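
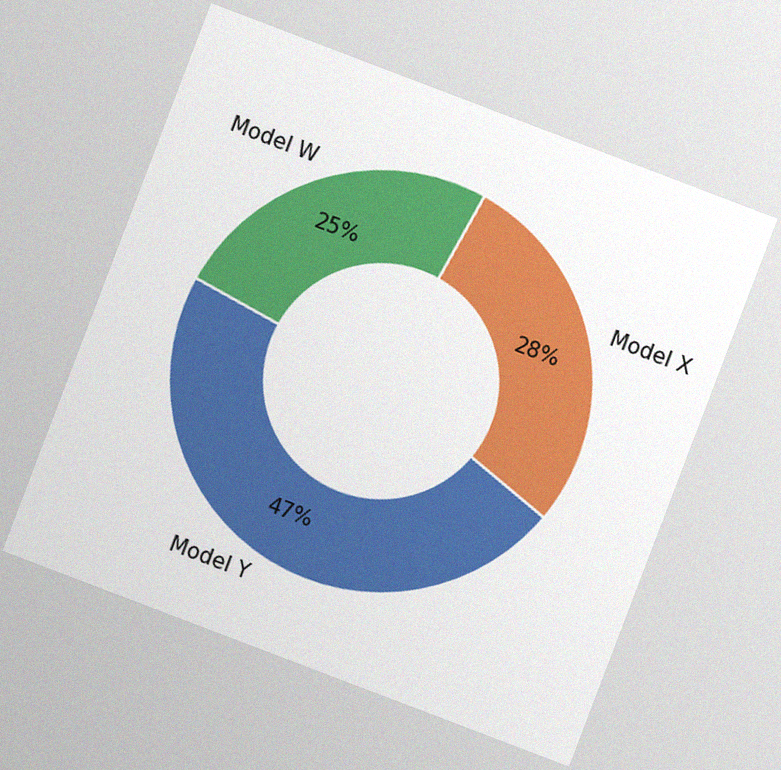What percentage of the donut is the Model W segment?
25%

The chart is tilted about 21° clockwise, with some photo noise. The Model W segment takes up 25% of the ring.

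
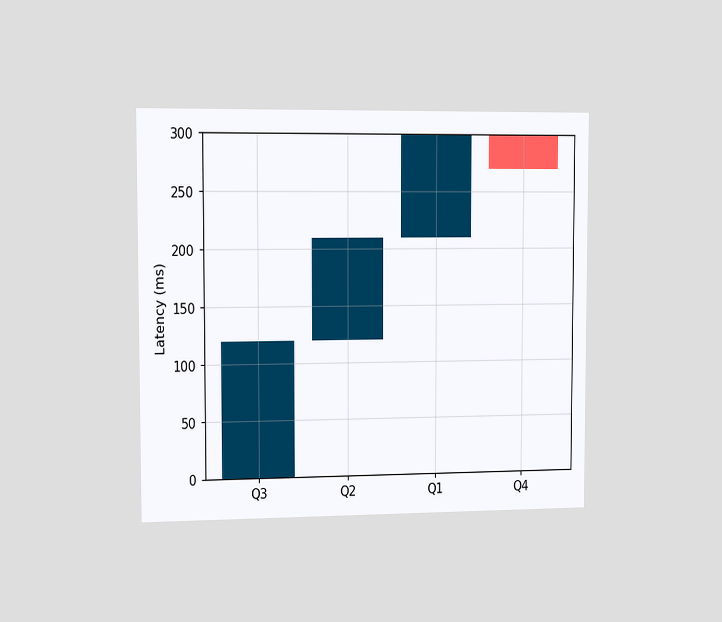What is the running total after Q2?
210ms

The chart is viewed slightly from the left. After Q2 the running total reaches 210ms.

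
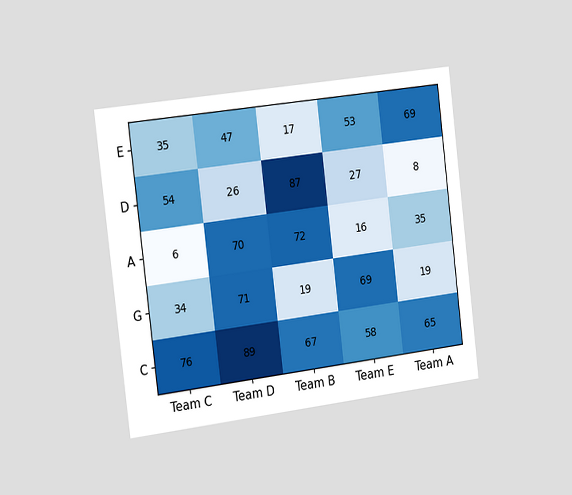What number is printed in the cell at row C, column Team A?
65

The chart is tilted about 7° counter-clockwise and viewed slightly from the left. The (C, Team A) cell reads 65.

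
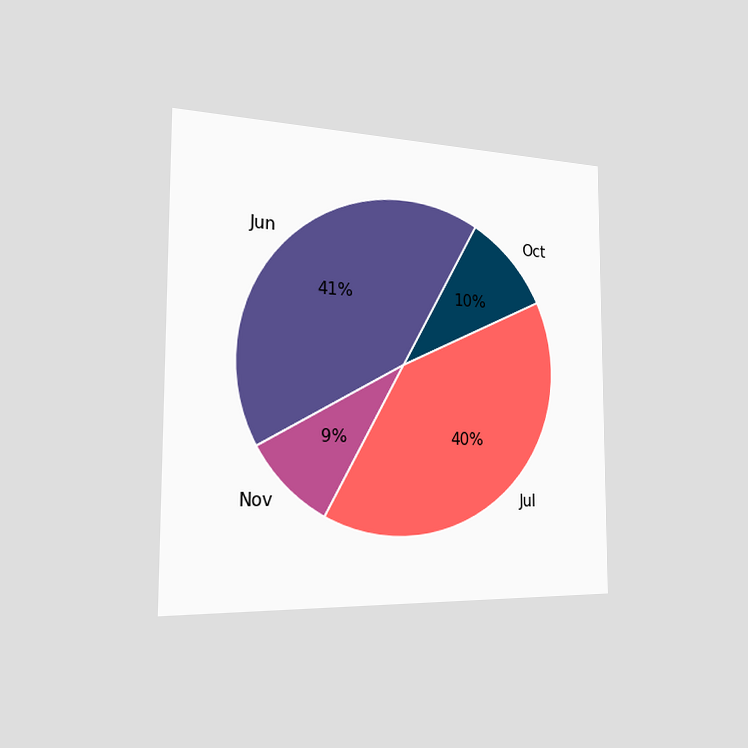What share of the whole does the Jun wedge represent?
41%

The chart is viewed slightly from the left. The Jun slice takes up 41% of the pie.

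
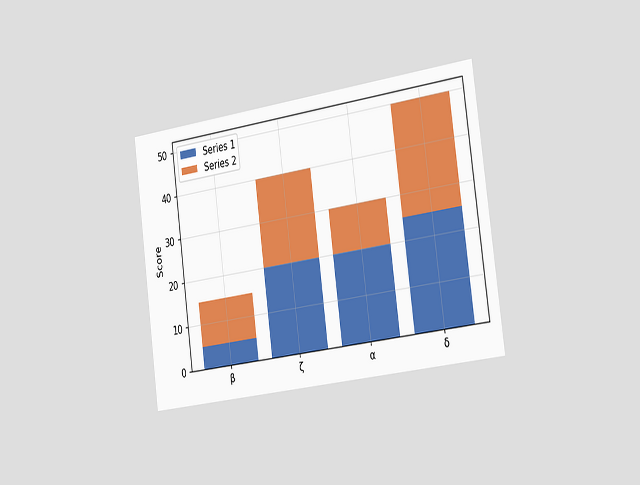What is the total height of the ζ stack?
40

The chart is tilted about 8° counter-clockwise and viewed slightly from the right. The ζ stack's top reaches 40 on the y-axis.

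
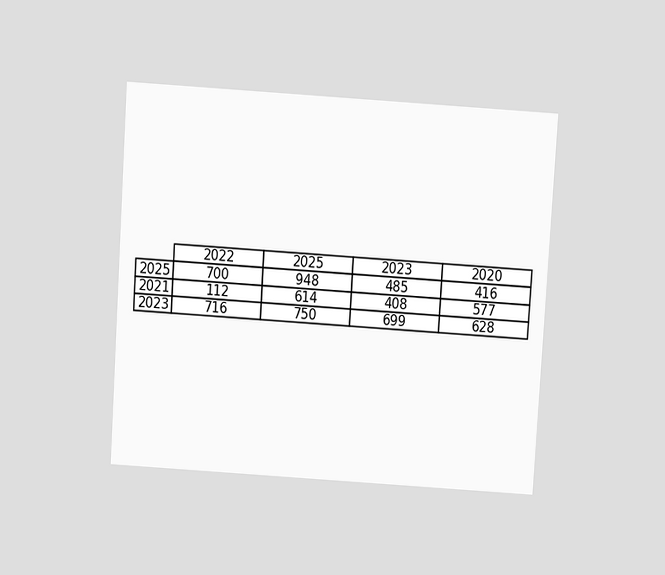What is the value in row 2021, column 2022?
The chart is tilted about 4° clockwise and viewed slightly from above. The (2021, 2022) cell reads 112.

112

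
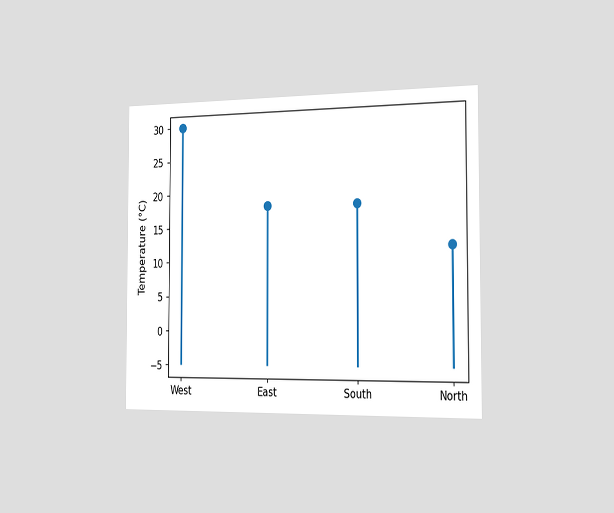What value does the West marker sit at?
The chart is viewed slightly from the right. The West marker sits at 30°C.

30°C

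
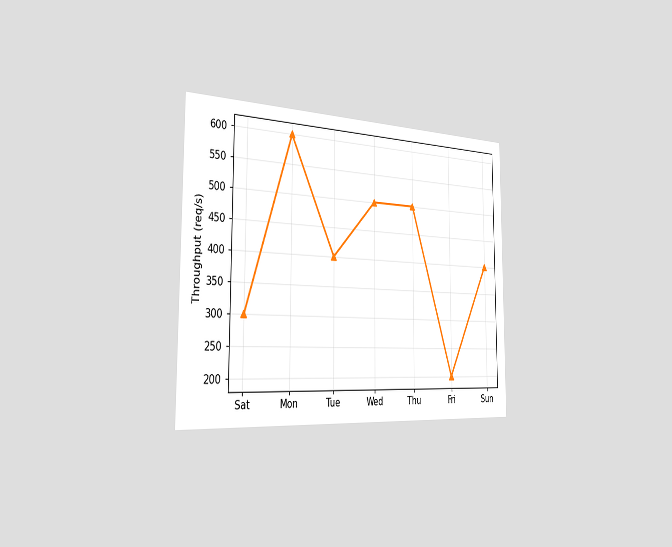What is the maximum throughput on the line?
The chart is viewed slightly from the left. The highest point is at Mon, and reading across to the y-axis gives 600req/s.

600req/s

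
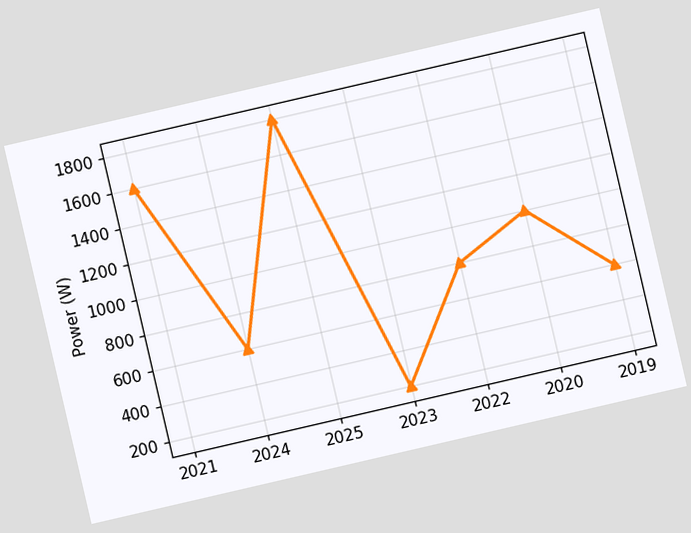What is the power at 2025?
1800W

The chart is tilted about 13° counter-clockwise. At 2025, the line is at 1800W.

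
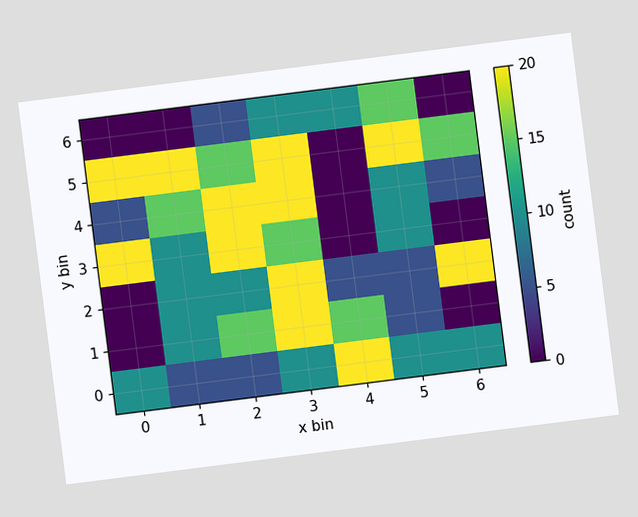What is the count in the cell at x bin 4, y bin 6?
The chart is tilted about 7° counter-clockwise. Matching the cell (4, 6) against the colorbar gives 10.

10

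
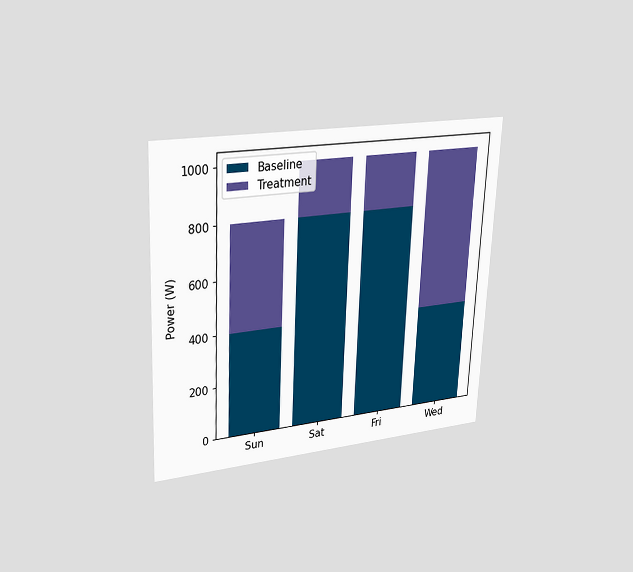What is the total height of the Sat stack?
1000W

The chart is tilted about 3° clockwise and viewed at a slight angle. The Sat stack's top reaches 1000W on the y-axis.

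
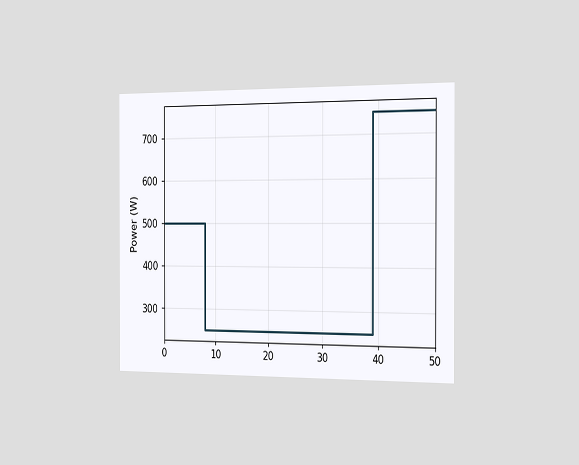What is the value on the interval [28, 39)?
250W

The chart is viewed slightly from the right. On [28, 39) the step sits at 250W.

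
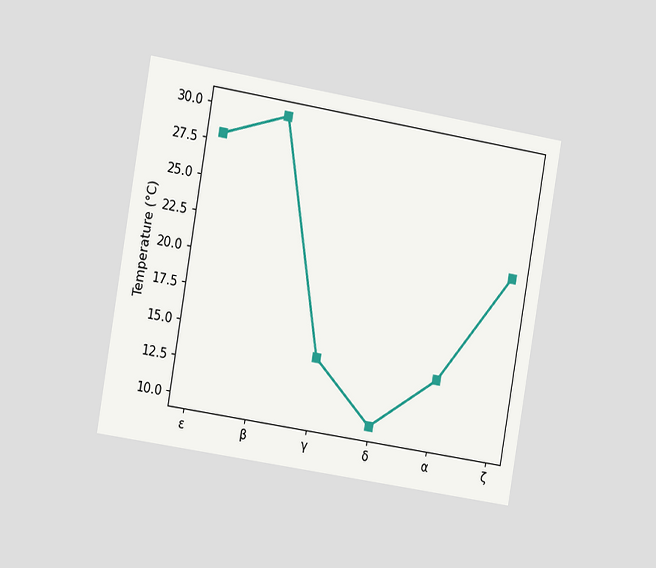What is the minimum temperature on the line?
The chart is tilted about 10° clockwise and viewed slightly from the left. The lowest point is at δ, and reading across to the y-axis gives 10°C.

10°C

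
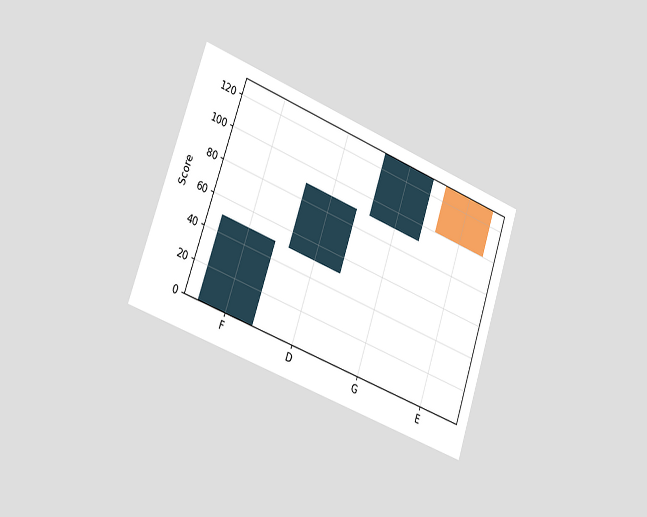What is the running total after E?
100

The chart is tilted about 19° clockwise and viewed slightly from the left. After E the running total reaches 100.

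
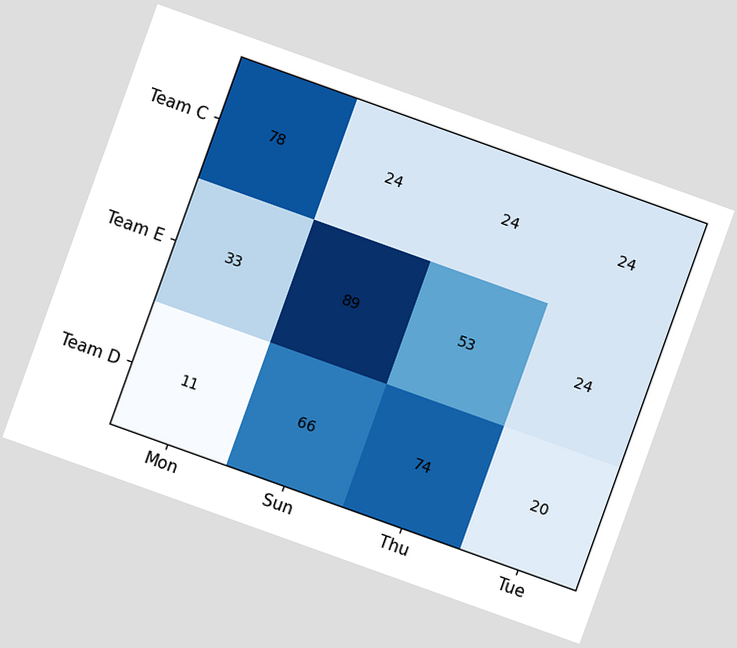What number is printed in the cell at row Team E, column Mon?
The chart is tilted about 20° clockwise. The (Team E, Mon) cell reads 33.

33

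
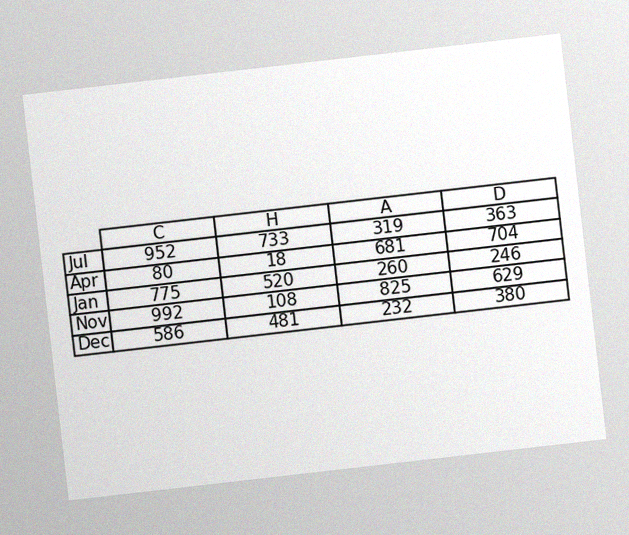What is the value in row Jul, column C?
952

The chart is tilted about 7° counter-clockwise, with some photo noise. The (Jul, C) cell reads 952.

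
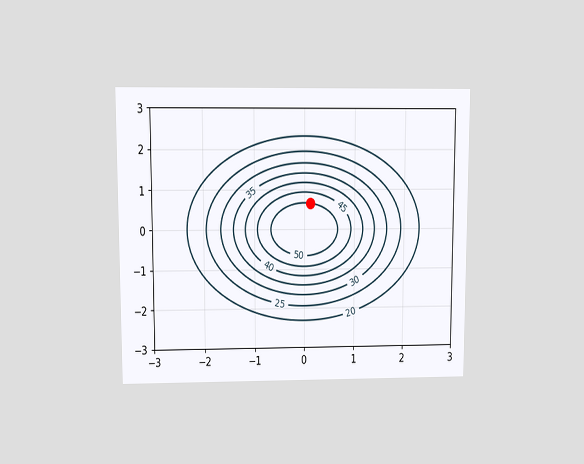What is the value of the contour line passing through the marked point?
50

The chart is viewed at a slight angle. The marked point sits on the contour labelled 50.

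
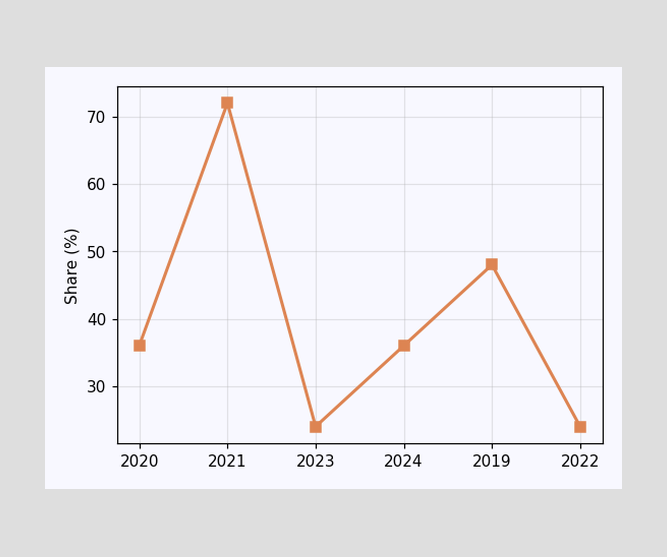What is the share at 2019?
48%

At 2019, the line is at 48%.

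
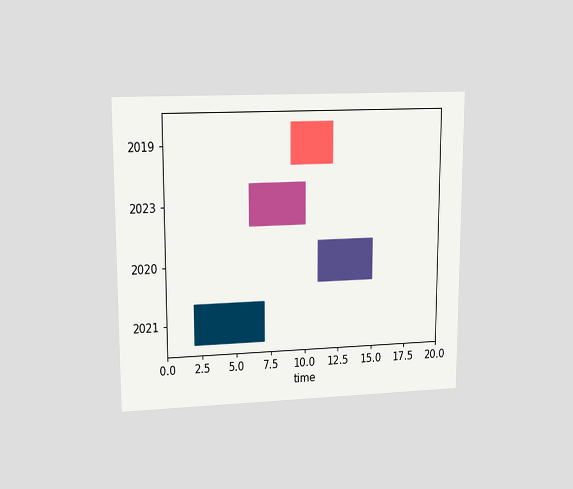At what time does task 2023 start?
The chart is viewed at a slight angle. The 2023 bar begins at t=6.

6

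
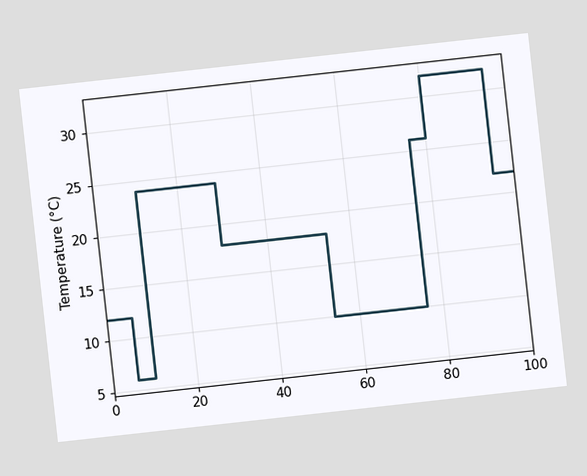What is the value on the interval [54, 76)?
10°C

The chart is tilted about 6° counter-clockwise. On [54, 76) the step sits at 10°C.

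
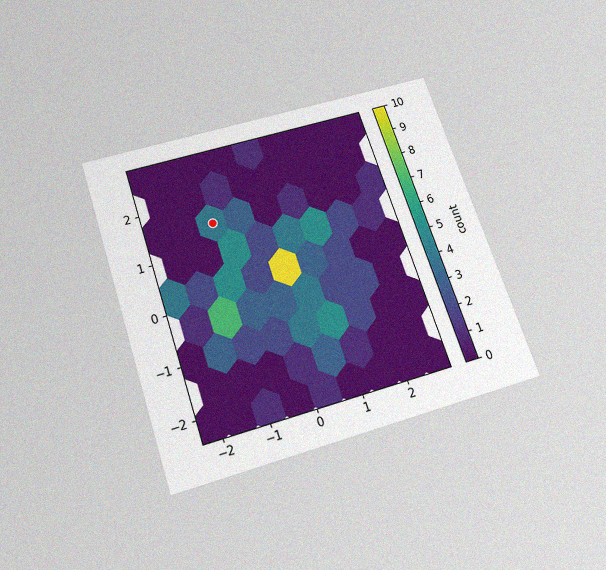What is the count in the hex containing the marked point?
4

The chart is tilted about 18° counter-clockwise and viewed slightly from below, with some photo noise. The marked hex reads 4 on the colorbar.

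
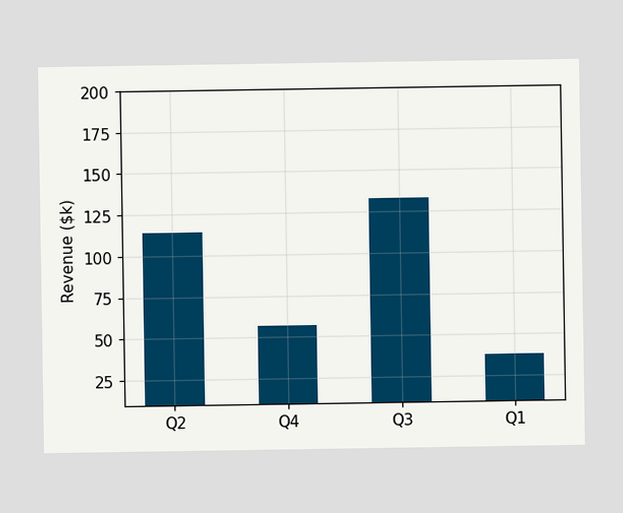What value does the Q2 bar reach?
Reading along the chart's y-axis, the Q2 bar reaches $114k.

$114k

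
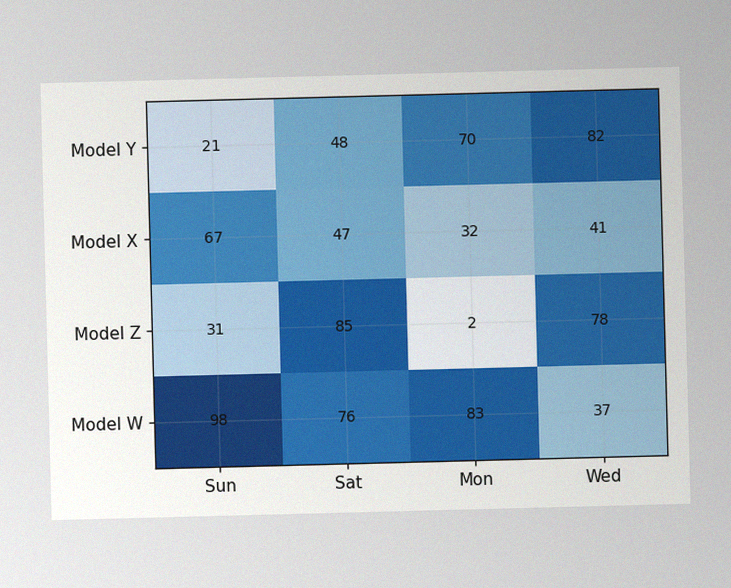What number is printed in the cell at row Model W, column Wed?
37

The image has some photo noise and uneven lighting. The (Model W, Wed) cell reads 37.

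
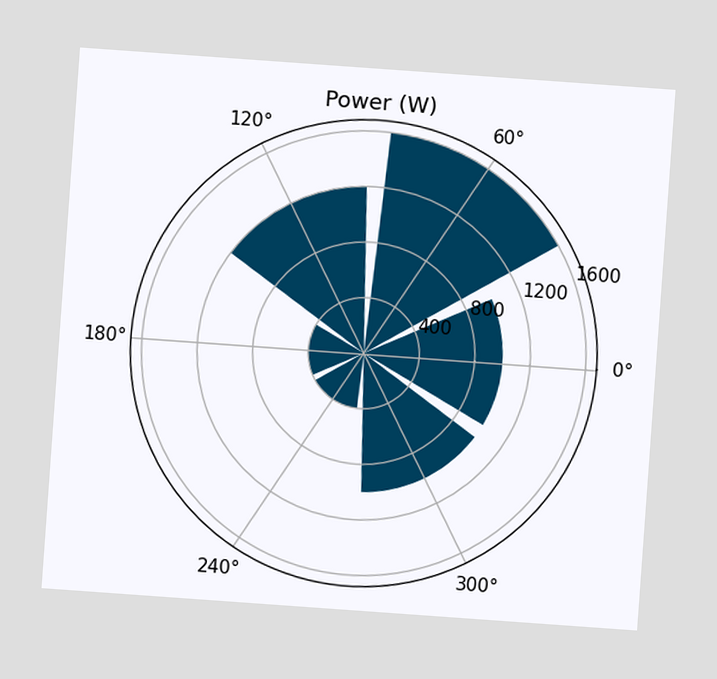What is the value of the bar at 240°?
The chart is tilted about 4° clockwise. The bar at 240° reaches 400W on the radial axis.

400W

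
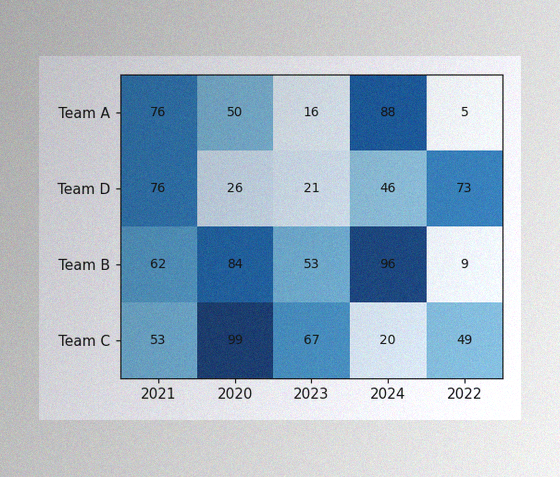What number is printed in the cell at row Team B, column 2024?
96

The image has some photo noise and uneven lighting. The (Team B, 2024) cell reads 96.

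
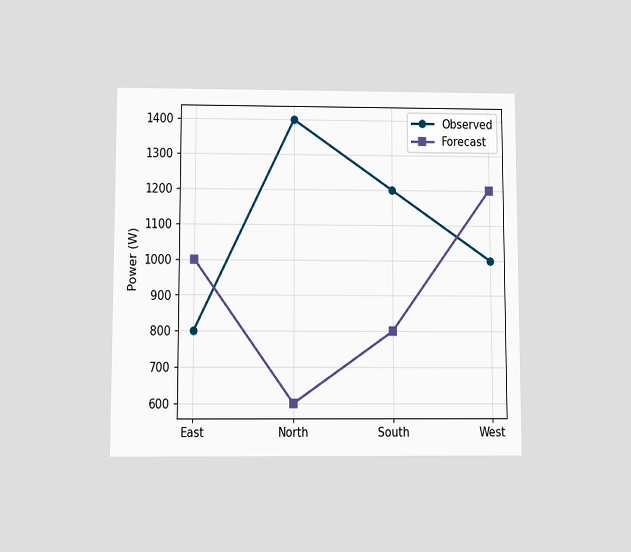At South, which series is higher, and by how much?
The chart is viewed slightly from below. At South, Observed sits above the other line by 400W.

Observed, by 400W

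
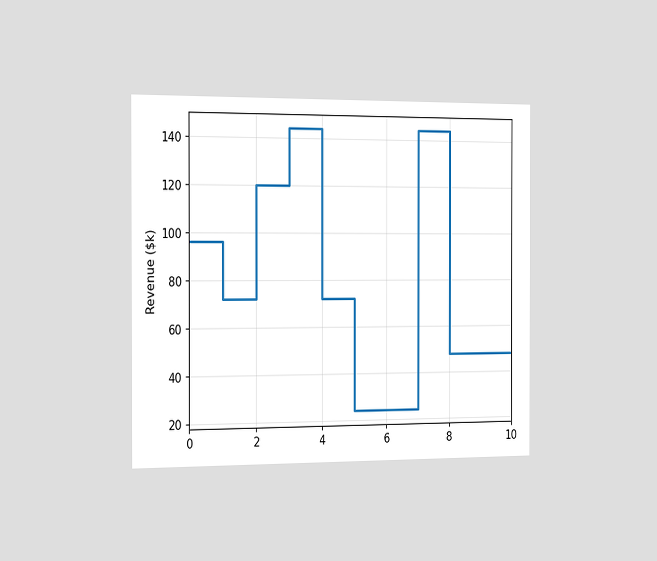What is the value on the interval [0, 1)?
$96k

The chart is viewed slightly from the left. On [0, 1) the step sits at $96k.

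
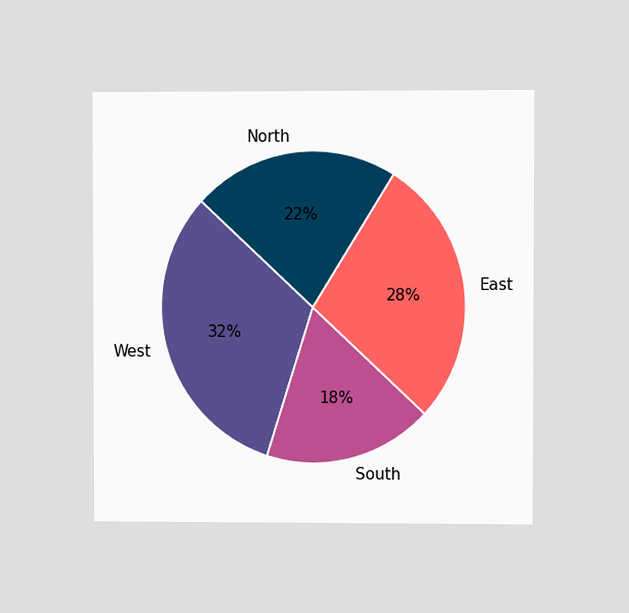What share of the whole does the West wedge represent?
32%

The chart is viewed at a slight angle. The West slice takes up 32% of the pie.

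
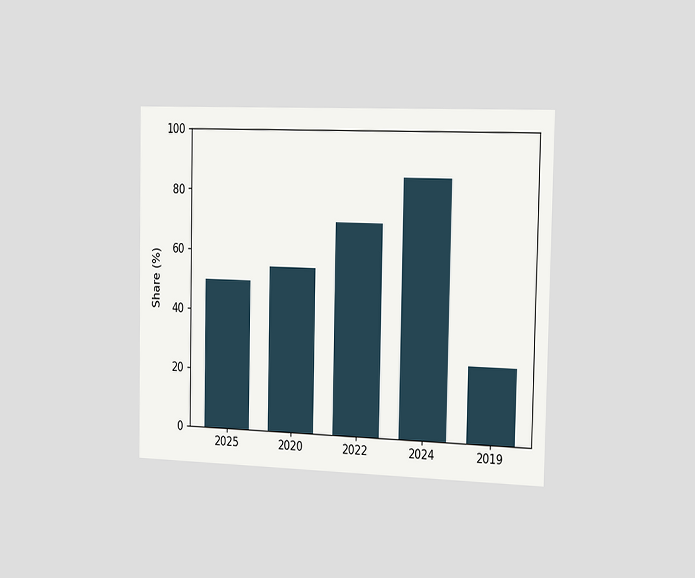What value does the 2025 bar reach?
50%

The chart is viewed slightly from the right. Reading along the chart's y-axis, the 2025 bar reaches 50%.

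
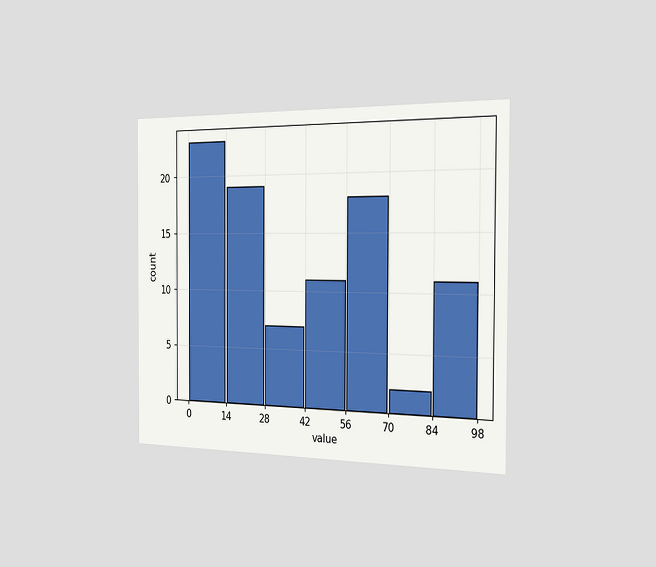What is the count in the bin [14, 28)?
19

The chart is viewed slightly from the right. The [14, 28) bin has height 19.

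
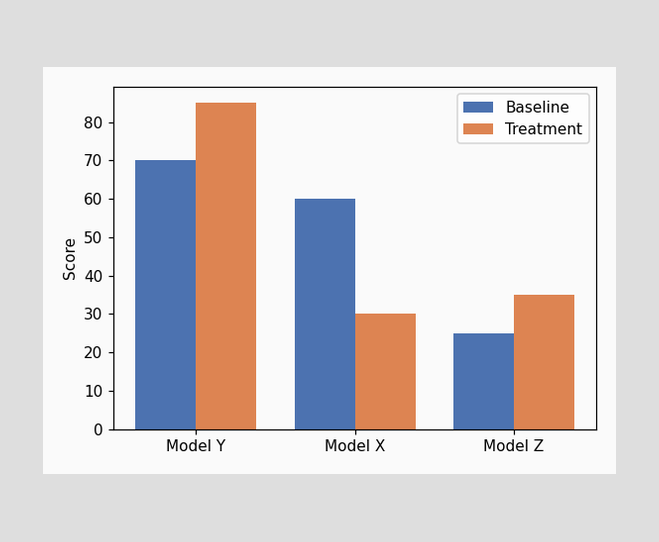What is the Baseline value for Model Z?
25

The Baseline bar at Model Z reaches 25 on the y-axis.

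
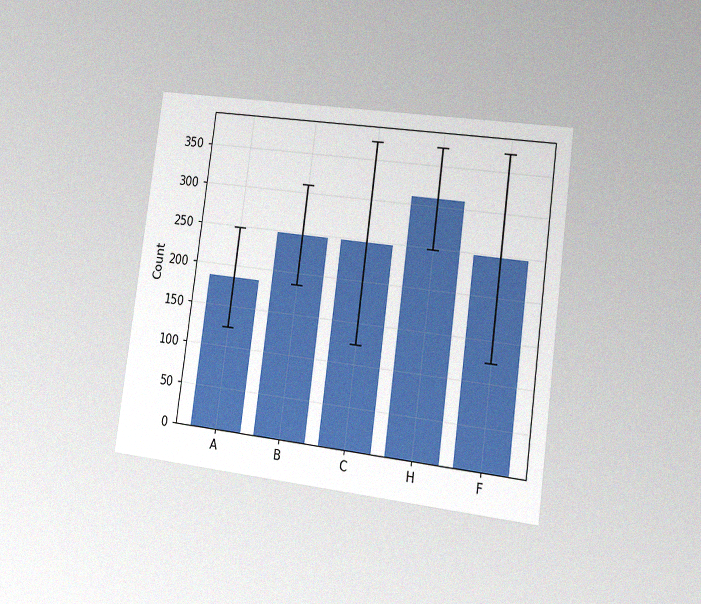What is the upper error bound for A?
The chart is tilted about 8° clockwise and viewed slightly from the right, with some photo noise. The A bar's upper whisker reaches 248.

248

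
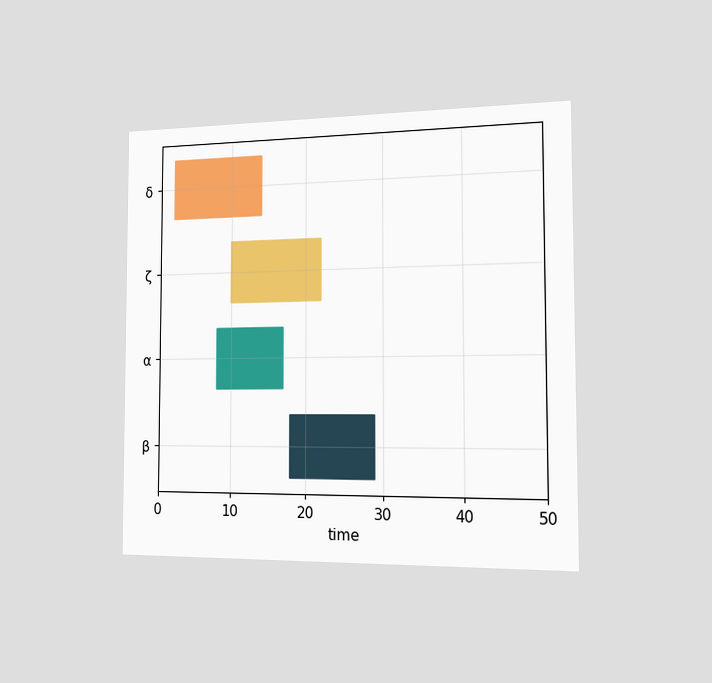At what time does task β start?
The chart is viewed slightly from the right. The β bar begins at t=18.

18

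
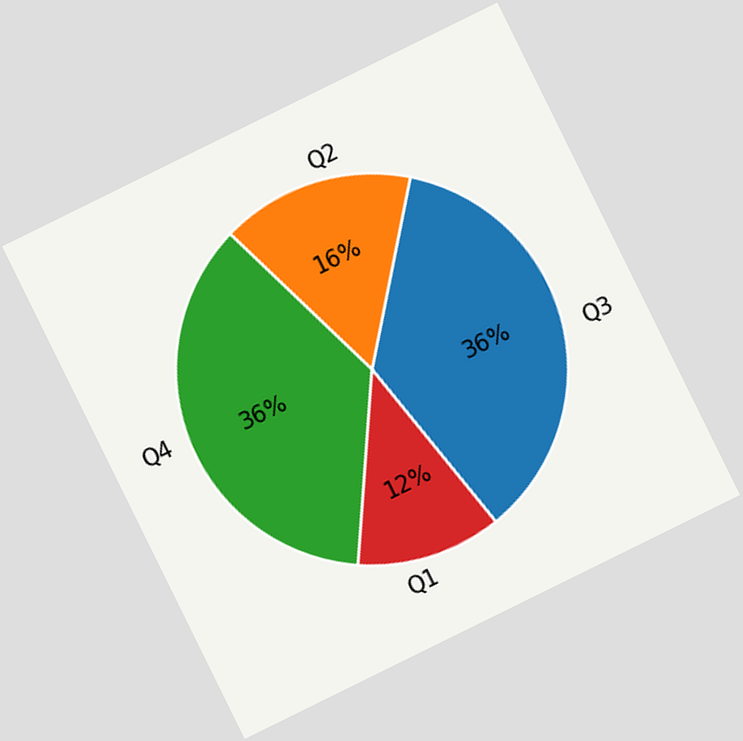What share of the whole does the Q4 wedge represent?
36%

The chart is tilted about 26° counter-clockwise. The Q4 slice takes up 36% of the pie.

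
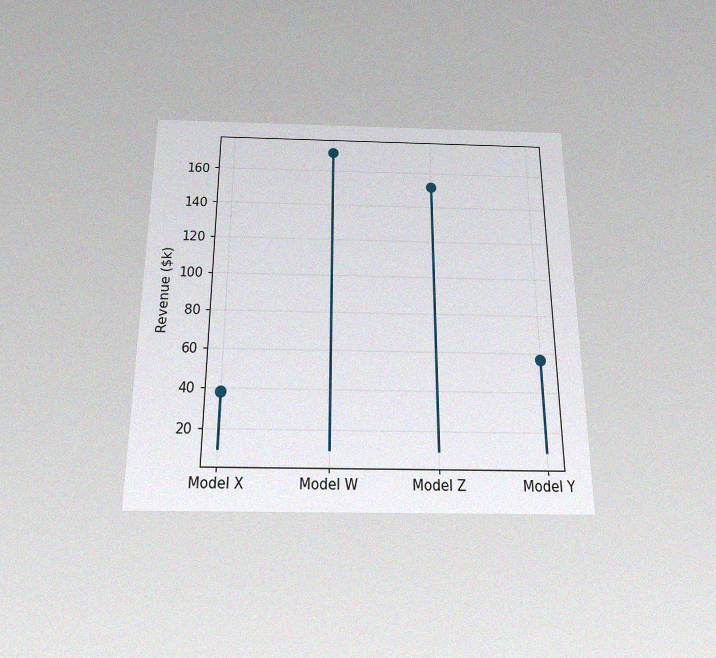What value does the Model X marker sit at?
$38k

The chart is viewed slightly from below, with some photo noise. The Model X marker sits at $38k.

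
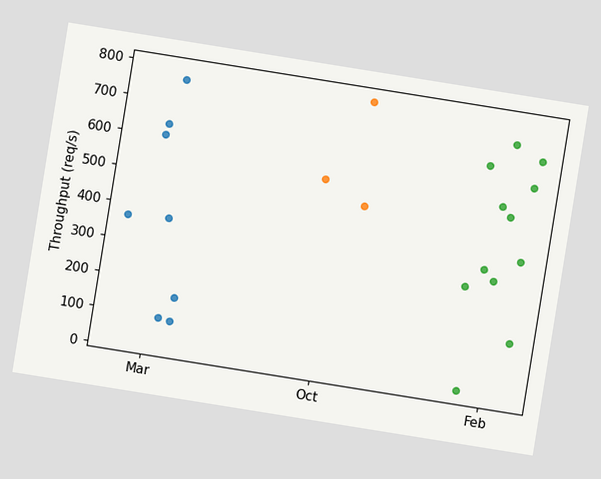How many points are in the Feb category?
The chart is tilted about 9° clockwise. Counting the markers in the Feb column gives 12.

12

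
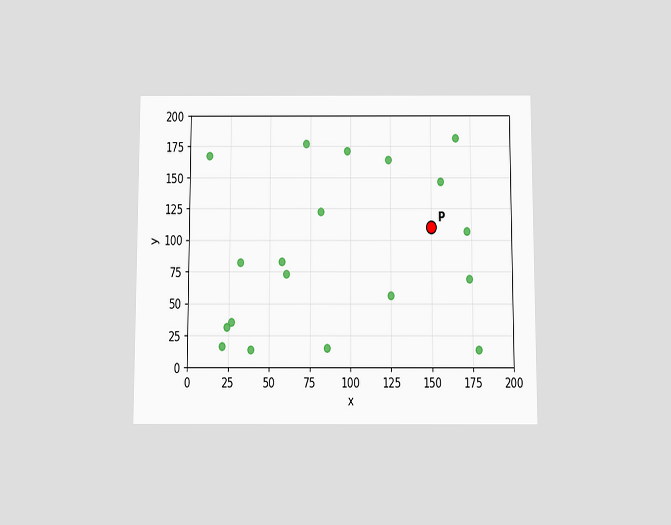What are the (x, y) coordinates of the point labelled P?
(150, 110)

The chart is viewed slightly from below. Following the gridlines from P to each axis, P sits at (150, 110).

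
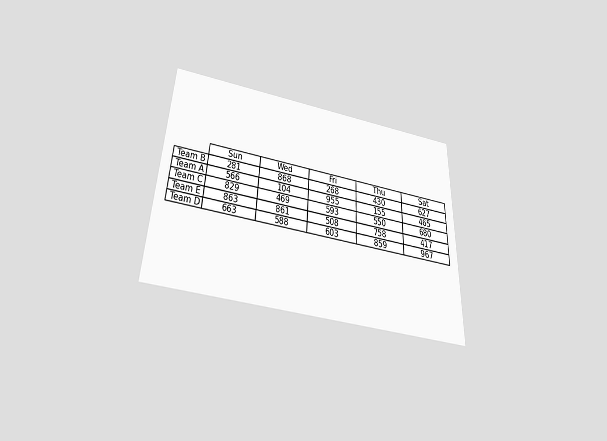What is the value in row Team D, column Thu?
The chart is tilted about 2° clockwise and viewed slightly from below. The (Team D, Thu) cell reads 859.

859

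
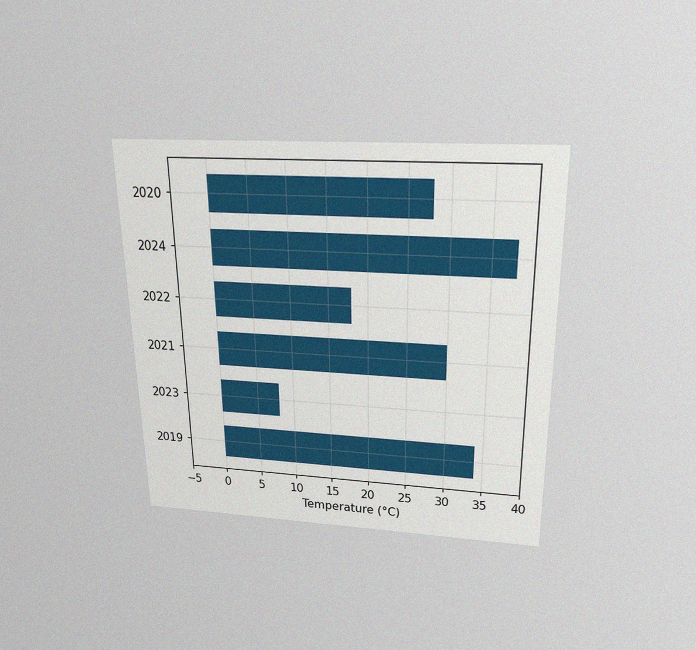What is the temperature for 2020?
28°C

The chart is viewed slightly from above, with some photo noise. Reading along the chart's x-axis, the 2020 bar reaches 28°C.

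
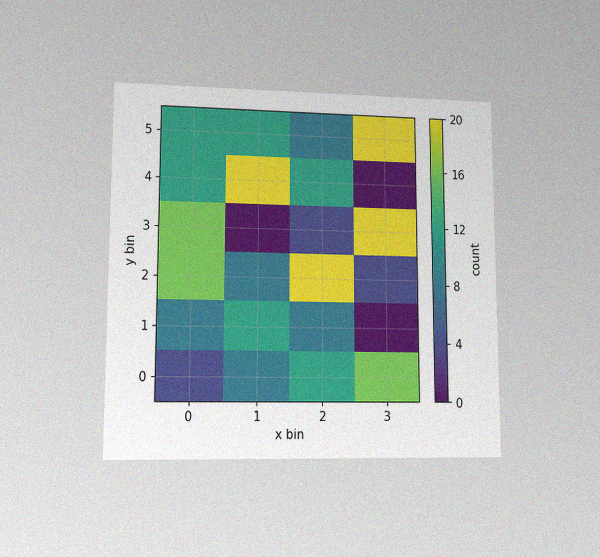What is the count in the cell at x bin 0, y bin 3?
16

The chart is viewed at a slight angle, with some photo noise. Matching the cell (0, 3) against the colorbar gives 16.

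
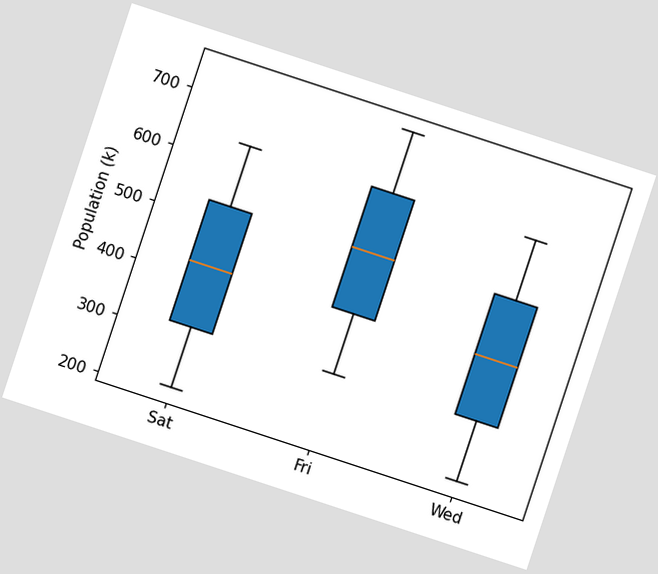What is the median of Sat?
The chart is tilted about 18° clockwise. The median line in the Sat box sits at 424k.

424k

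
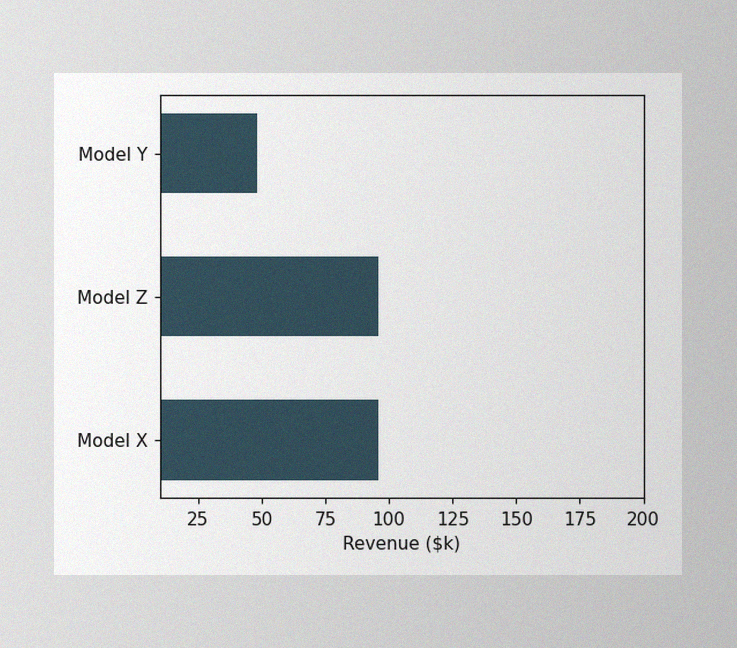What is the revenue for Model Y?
$48k

The image has some photo noise and uneven lighting. Reading along the chart's x-axis, the Model Y bar reaches $48k.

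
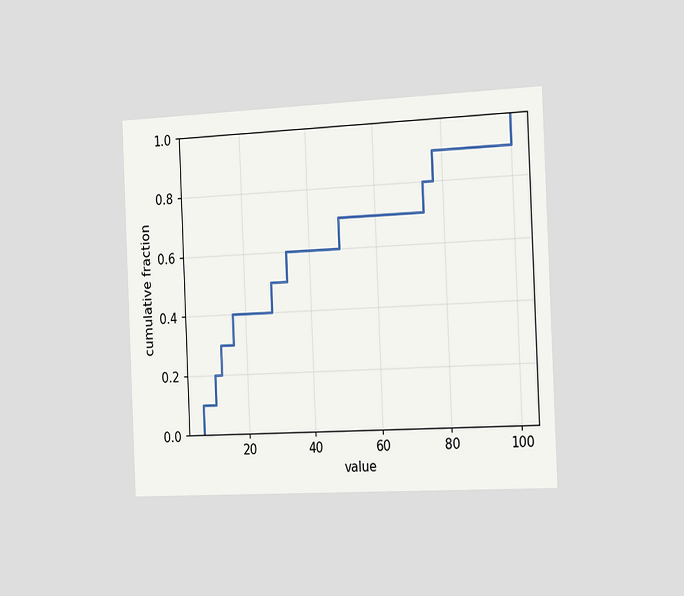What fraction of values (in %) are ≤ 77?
The chart is tilted about 2° counter-clockwise and viewed slightly from the right. At x=77 the ECDF step is at 90%.

90%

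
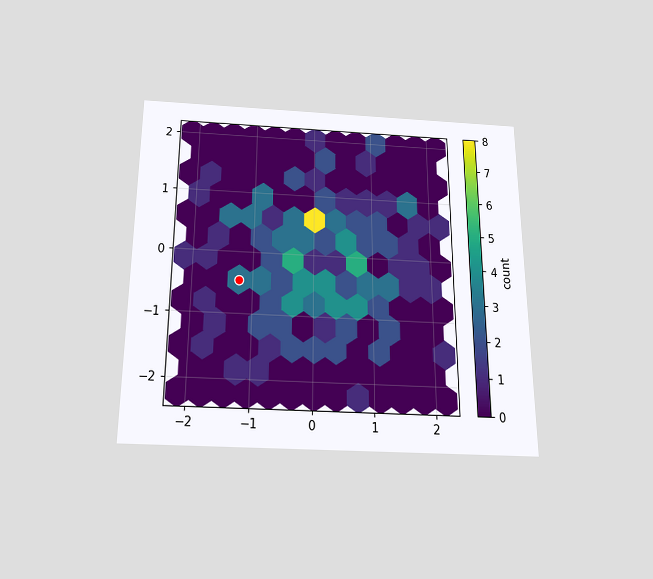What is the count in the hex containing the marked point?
The chart is viewed slightly from below. The marked hex reads 3 on the colorbar.

3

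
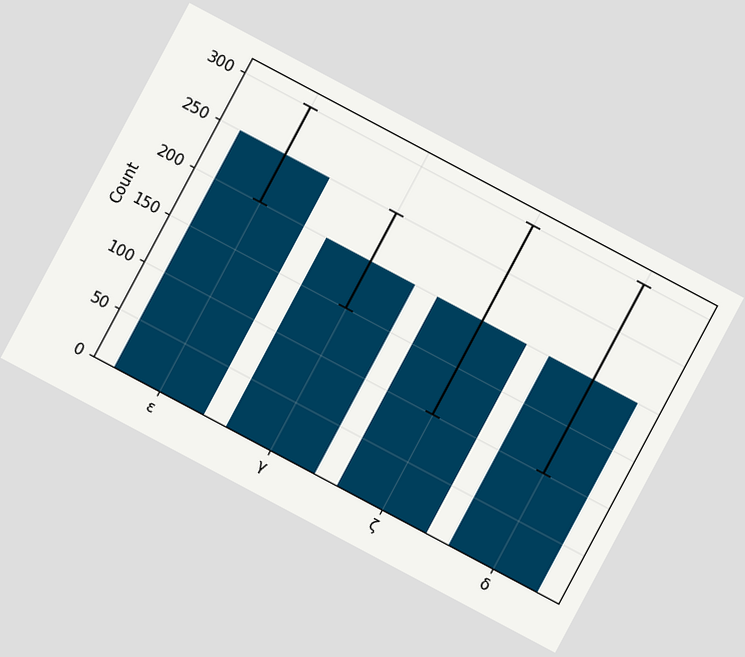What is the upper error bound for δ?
300

The chart is tilted about 28° clockwise. The δ bar's upper whisker reaches 300.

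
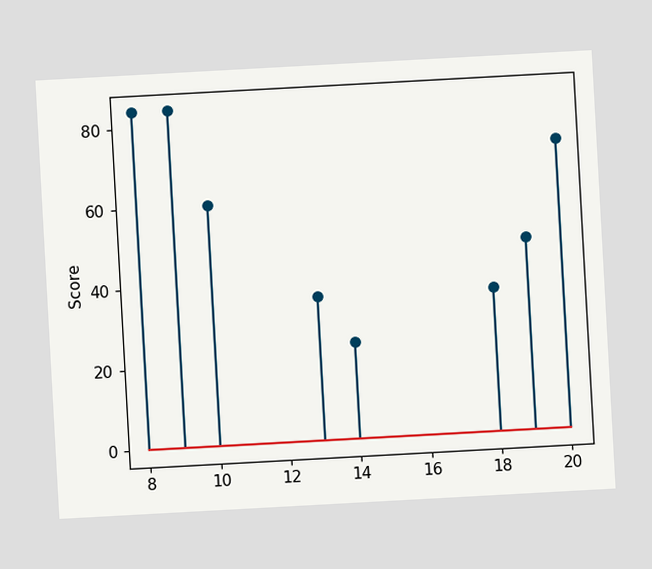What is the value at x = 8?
The chart is tilted about 3° counter-clockwise. The stem at x=8 reaches 84.

84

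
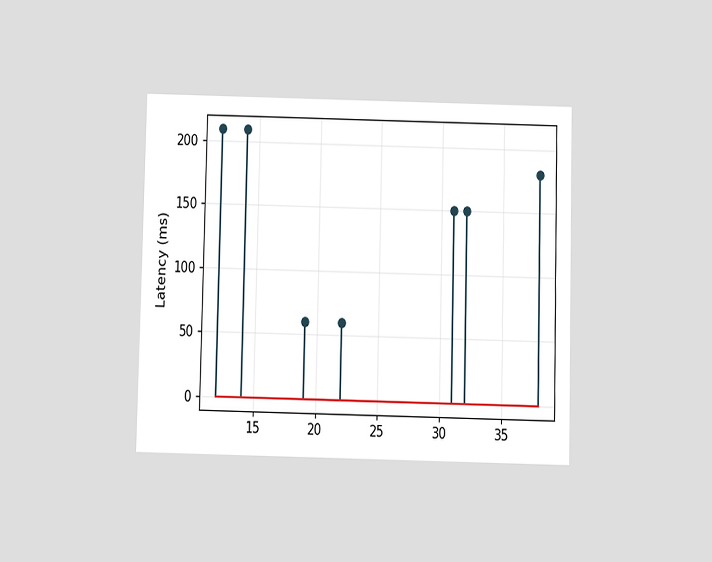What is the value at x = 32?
150ms

The chart is viewed slightly from below. The stem at x=32 reaches 150ms.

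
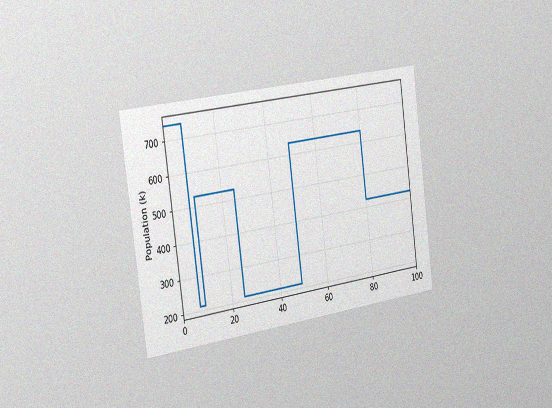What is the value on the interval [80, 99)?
424k

The chart is tilted about 8° counter-clockwise and viewed slightly from the left, with some photo noise. On [80, 99) the step sits at 424k.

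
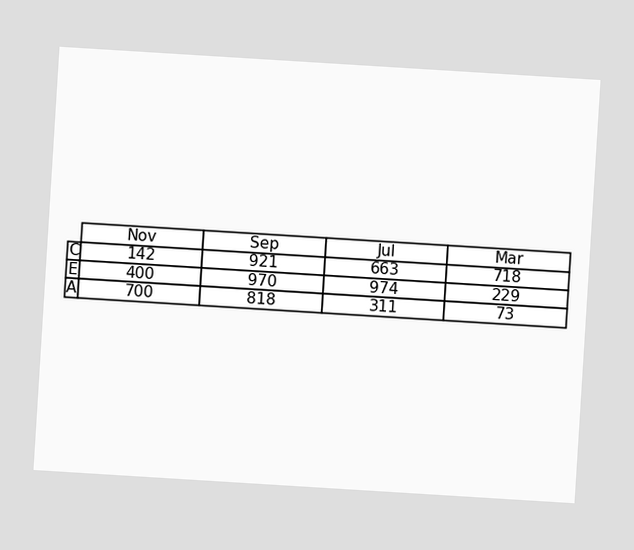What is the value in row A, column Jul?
311

The chart is tilted about 4° clockwise. The (A, Jul) cell reads 311.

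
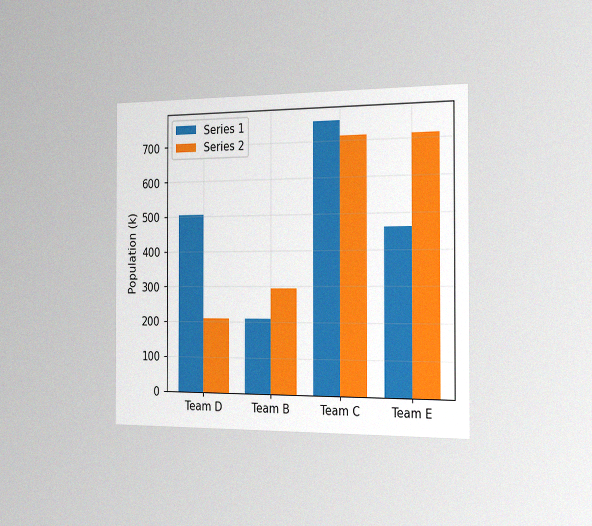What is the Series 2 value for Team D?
210k

The chart is viewed slightly from the right, with some photo noise. The Series 2 bar at Team D reaches 210k on the y-axis.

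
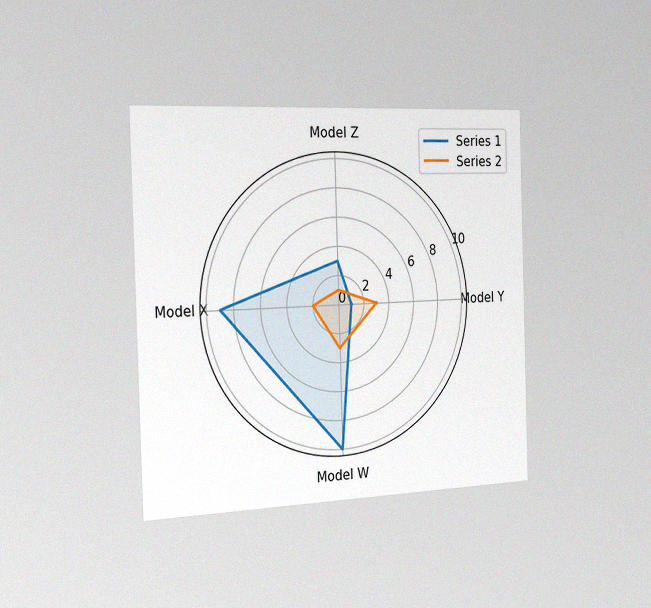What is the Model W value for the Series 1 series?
The chart is viewed slightly from the left, with some photo noise. On the Model W axis, Series 1 reaches 10.

10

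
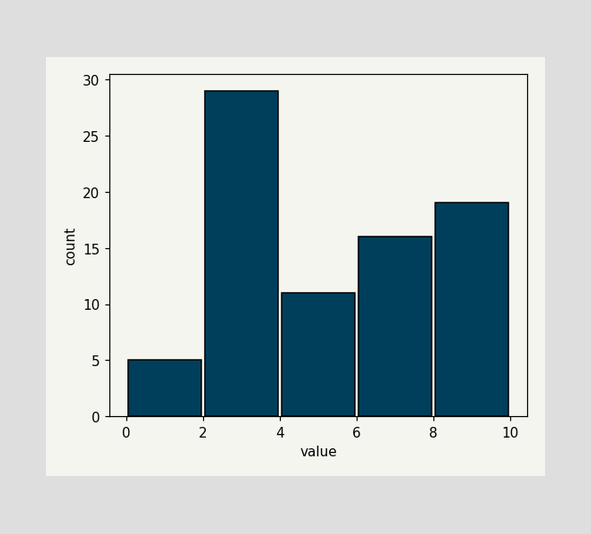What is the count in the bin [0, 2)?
5

The [0, 2) bin has height 5.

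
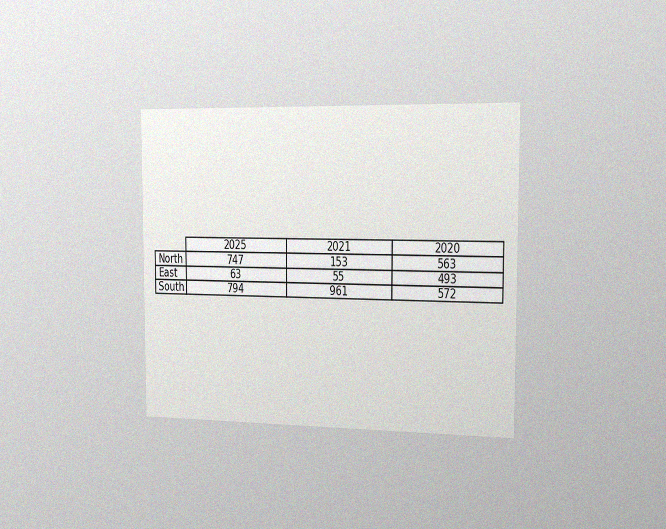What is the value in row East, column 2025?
63

The chart is viewed slightly from the right, with some photo noise. The (East, 2025) cell reads 63.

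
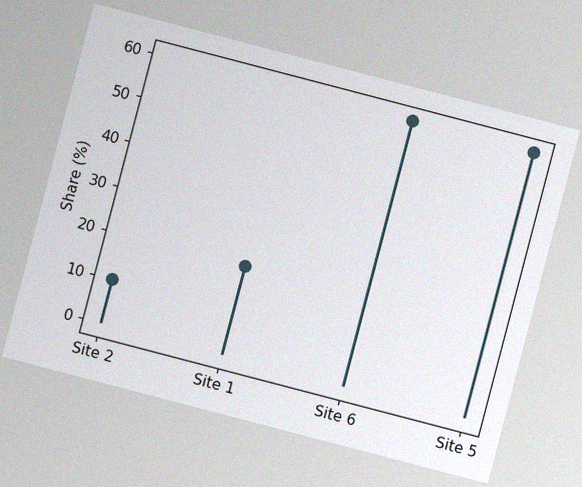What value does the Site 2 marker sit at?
10%

The chart is tilted about 15° clockwise, with some photo noise. The Site 2 marker sits at 10%.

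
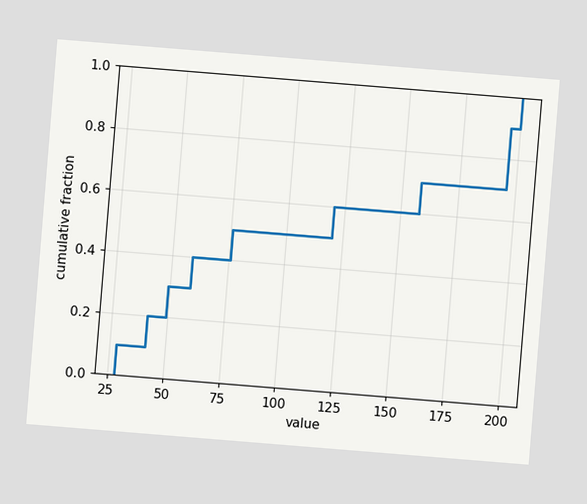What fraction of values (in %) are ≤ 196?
90%

The chart is tilted about 5° clockwise. At x=196 the ECDF step is at 90%.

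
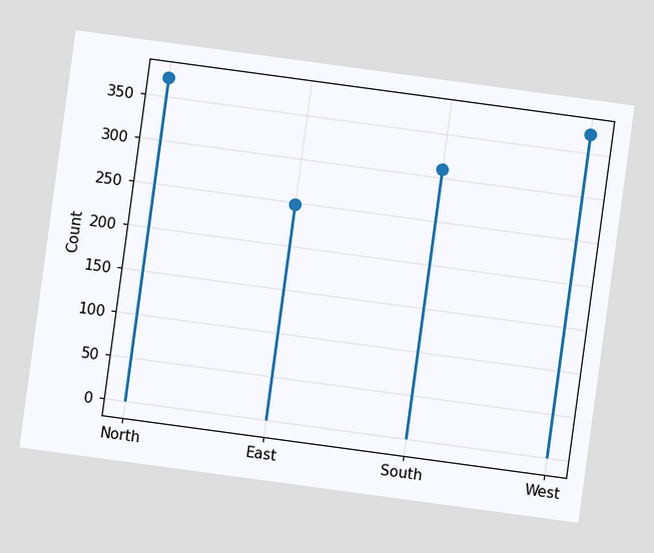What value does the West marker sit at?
372

The chart is tilted about 8° clockwise. The West marker sits at 372.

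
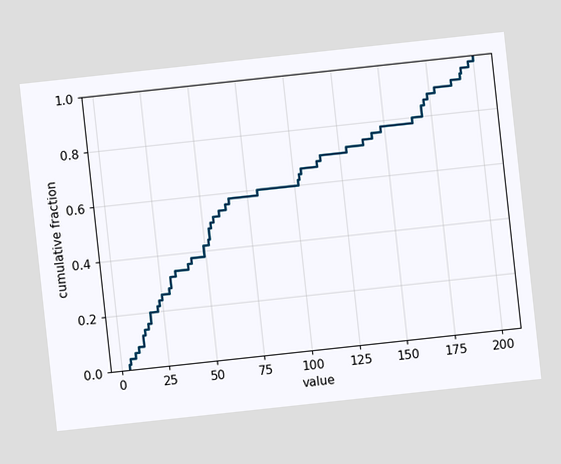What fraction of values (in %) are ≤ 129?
The chart is tilted about 6° counter-clockwise. At x=129 the ECDF step is at 72%.

72%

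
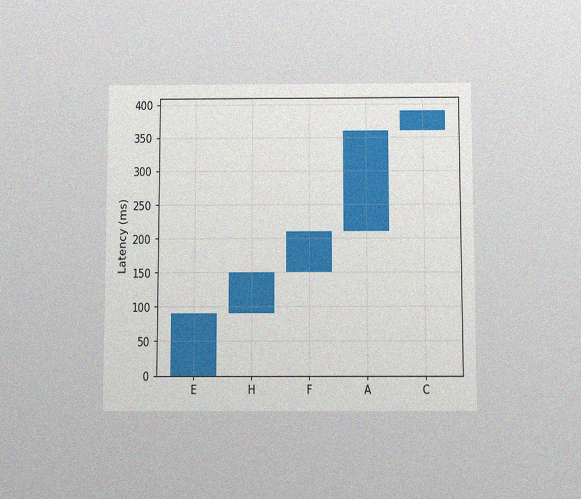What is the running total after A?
The chart is viewed slightly from below, with some photo noise. After A the running total reaches 360ms.

360ms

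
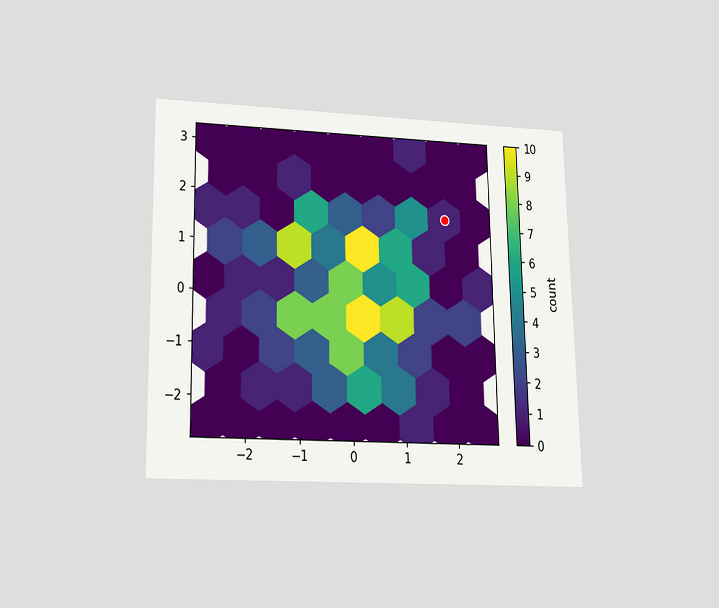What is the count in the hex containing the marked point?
The chart is viewed slightly from below. The marked hex reads 1 on the colorbar.

1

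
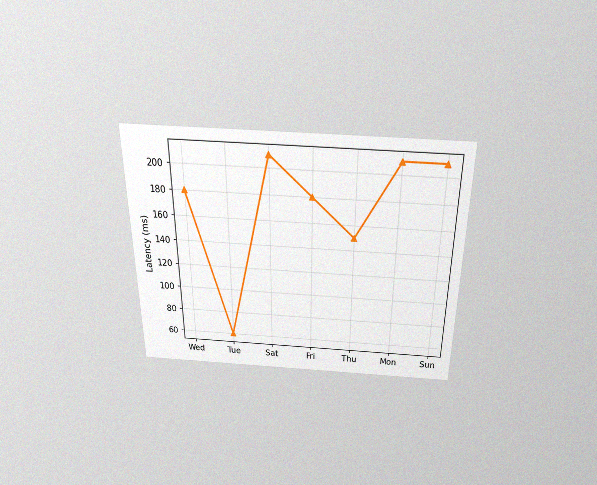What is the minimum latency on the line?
The chart is viewed slightly from above, with some photo noise. The lowest point is at Tue, and reading across to the y-axis gives 60ms.

60ms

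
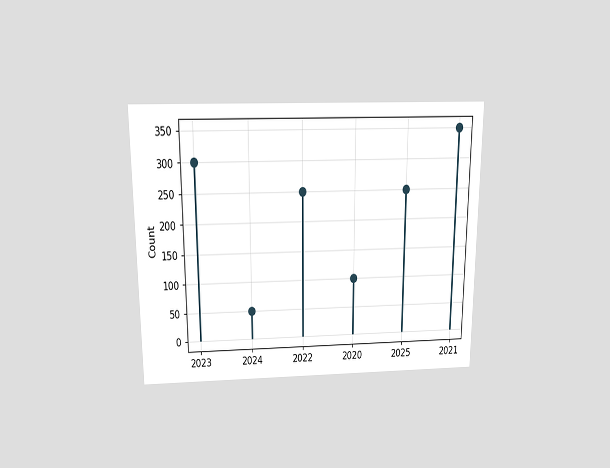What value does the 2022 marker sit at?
250

The chart is viewed slightly from above. The 2022 marker sits at 250.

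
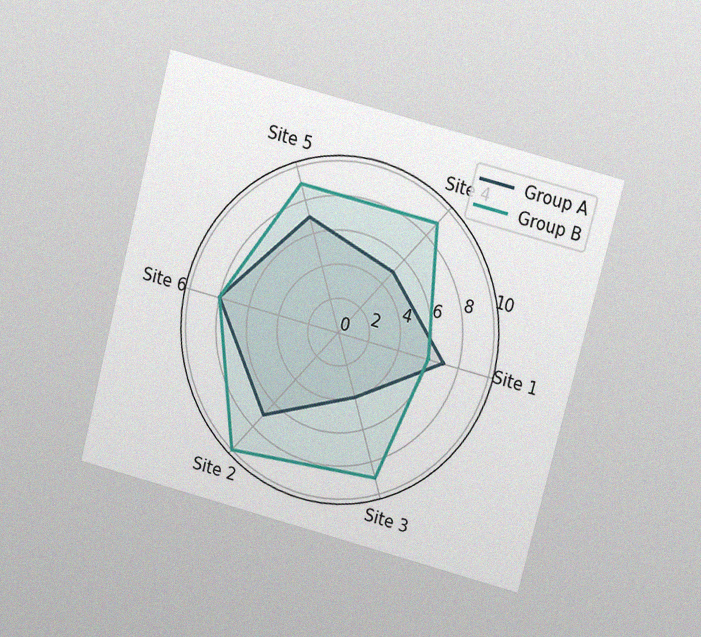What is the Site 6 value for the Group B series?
The chart is tilted about 15° clockwise and viewed at a slight angle, with some photo noise. On the Site 6 axis, Group B reaches 8.

8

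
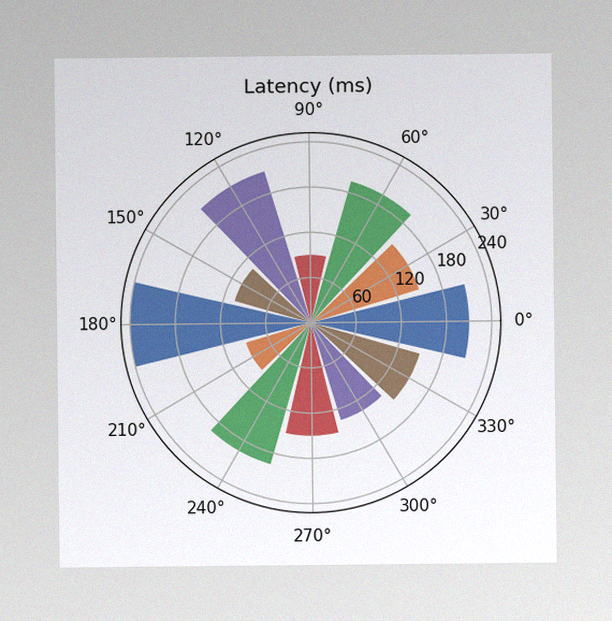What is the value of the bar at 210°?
The image has some photo noise and uneven lighting. The bar at 210° reaches 90ms on the radial axis.

90ms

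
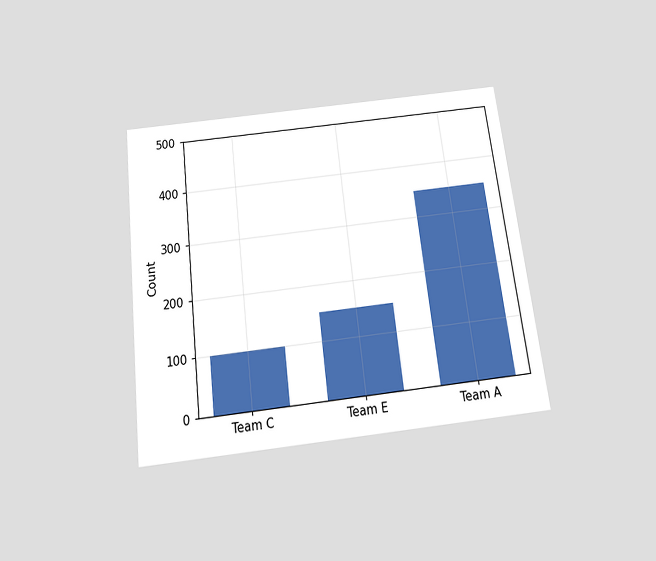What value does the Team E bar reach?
150

The chart is tilted about 7° counter-clockwise and viewed slightly from below. Reading along the chart's y-axis, the Team E bar reaches 150.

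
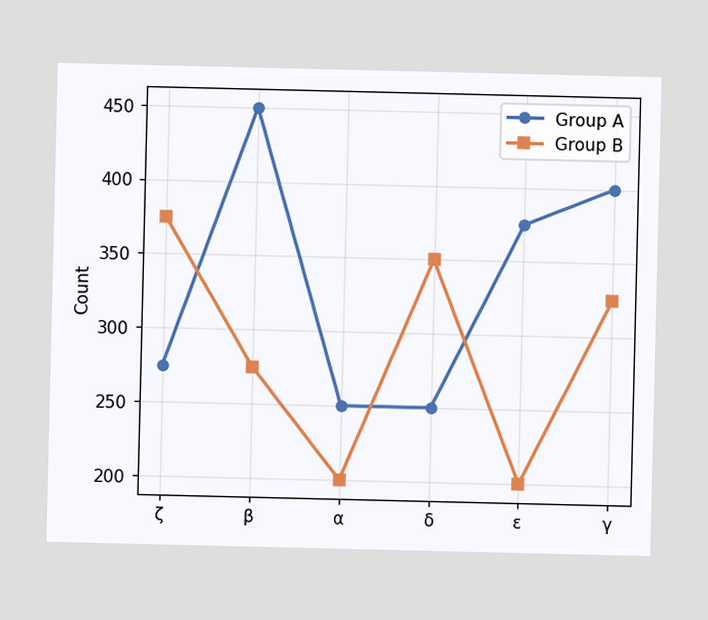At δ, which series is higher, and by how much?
Group B, by 100

At δ, Group B sits above the other line by 100.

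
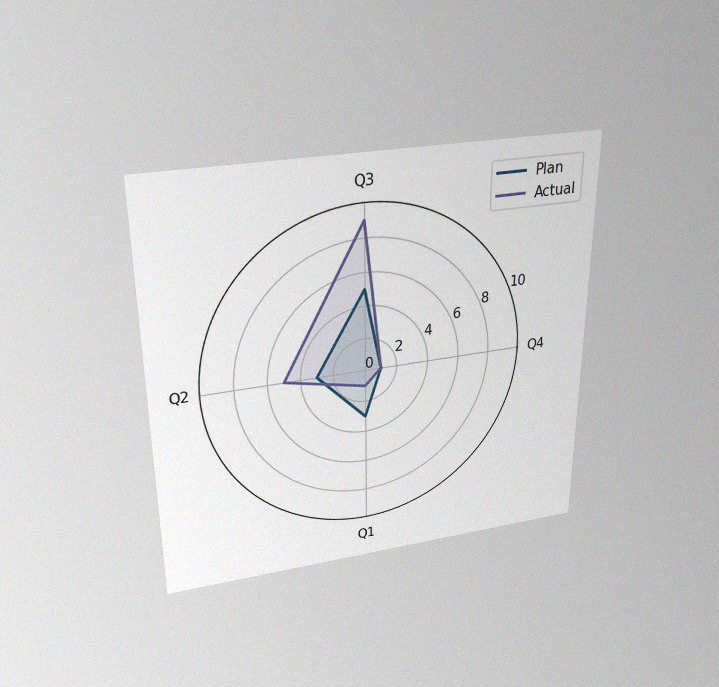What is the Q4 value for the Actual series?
The chart is viewed slightly from above, with some photo noise. On the Q4 axis, Actual reaches 1.

1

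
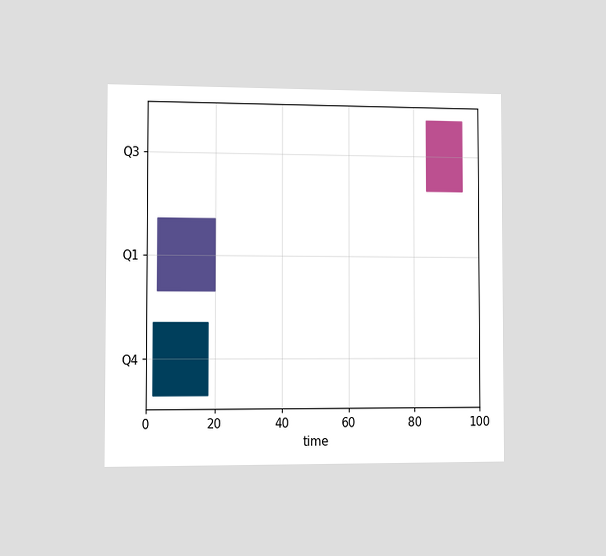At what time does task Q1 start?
3

The chart is viewed slightly from the left. The Q1 bar begins at t=3.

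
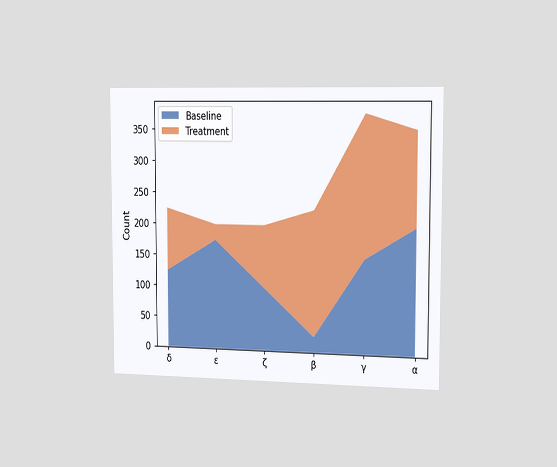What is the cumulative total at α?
350

The chart is viewed slightly from the right. The stacked total at α reaches 350.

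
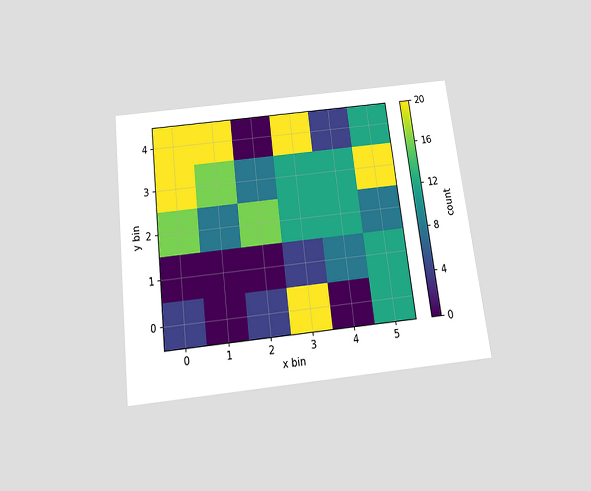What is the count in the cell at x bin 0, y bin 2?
The chart is tilted about 7° counter-clockwise and viewed slightly from below. Matching the cell (0, 2) against the colorbar gives 16.

16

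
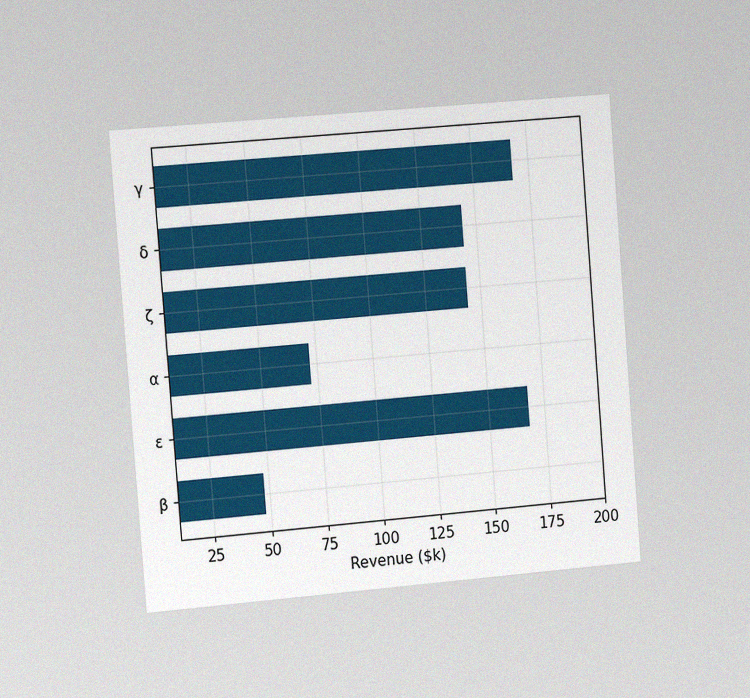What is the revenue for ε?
$168k

The chart is tilted about 4° counter-clockwise and viewed slightly from the left, with some photo noise. Reading along the chart's x-axis, the ε bar reaches $168k.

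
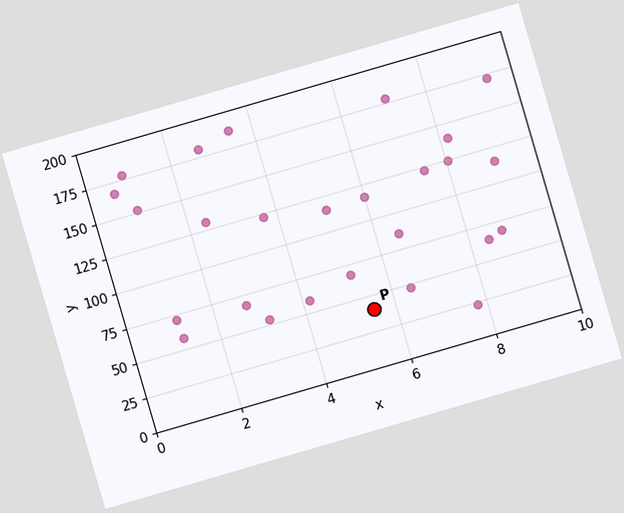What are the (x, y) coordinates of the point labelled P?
(5.5, 40)

The chart is tilted about 16° counter-clockwise. Following the gridlines from P to each axis, P sits at (5.5, 40).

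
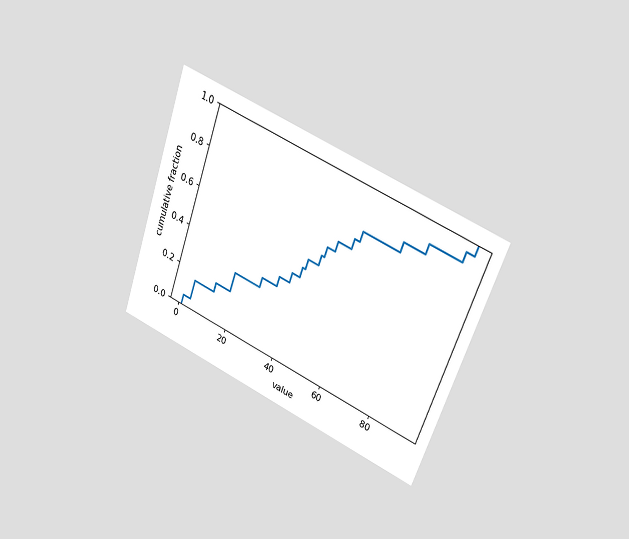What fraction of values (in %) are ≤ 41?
The chart is tilted about 20° clockwise and viewed at a slight angle. At x=41 the ECDF step is at 50%.

50%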